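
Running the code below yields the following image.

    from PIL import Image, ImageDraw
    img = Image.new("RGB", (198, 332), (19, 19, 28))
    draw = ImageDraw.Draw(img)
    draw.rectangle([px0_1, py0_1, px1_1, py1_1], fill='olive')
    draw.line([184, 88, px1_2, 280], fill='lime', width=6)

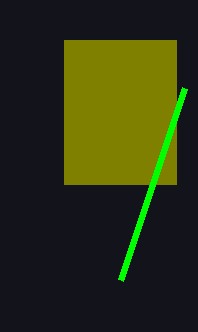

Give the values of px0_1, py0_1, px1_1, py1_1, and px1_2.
px0_1 = 64, py0_1 = 40, px1_1 = 176, py1_1 = 184, px1_2 = 120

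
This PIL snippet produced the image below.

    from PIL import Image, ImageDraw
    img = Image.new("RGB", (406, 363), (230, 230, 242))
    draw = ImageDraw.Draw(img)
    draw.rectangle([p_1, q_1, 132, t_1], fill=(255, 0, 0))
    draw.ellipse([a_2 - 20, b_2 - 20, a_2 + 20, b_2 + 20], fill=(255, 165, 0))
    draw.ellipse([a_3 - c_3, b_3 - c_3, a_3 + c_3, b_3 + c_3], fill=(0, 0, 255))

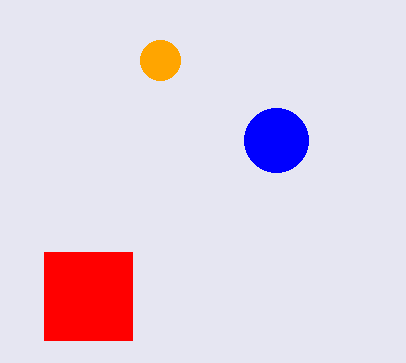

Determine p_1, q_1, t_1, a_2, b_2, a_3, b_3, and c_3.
p_1 = 44; q_1 = 252; t_1 = 340; a_2 = 160; b_2 = 60; a_3 = 276; b_3 = 140; c_3 = 32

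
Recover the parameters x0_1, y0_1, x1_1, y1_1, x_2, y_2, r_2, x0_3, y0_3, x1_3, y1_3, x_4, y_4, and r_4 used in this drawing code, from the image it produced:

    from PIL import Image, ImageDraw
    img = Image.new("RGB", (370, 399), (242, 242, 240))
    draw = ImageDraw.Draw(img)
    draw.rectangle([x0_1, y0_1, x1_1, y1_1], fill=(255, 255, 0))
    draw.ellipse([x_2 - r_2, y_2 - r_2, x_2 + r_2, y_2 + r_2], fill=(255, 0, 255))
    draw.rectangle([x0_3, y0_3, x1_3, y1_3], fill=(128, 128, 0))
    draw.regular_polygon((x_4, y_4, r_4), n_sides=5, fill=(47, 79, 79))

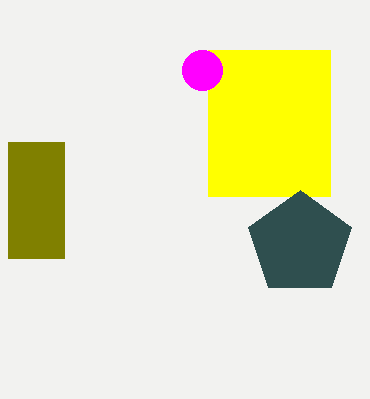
x0_1 = 208; y0_1 = 50; x1_1 = 330; y1_1 = 196; x_2 = 202; y_2 = 70; r_2 = 20; x0_3 = 8; y0_3 = 142; x1_3 = 64; y1_3 = 258; x_4 = 300; y_4 = 244; r_4 = 54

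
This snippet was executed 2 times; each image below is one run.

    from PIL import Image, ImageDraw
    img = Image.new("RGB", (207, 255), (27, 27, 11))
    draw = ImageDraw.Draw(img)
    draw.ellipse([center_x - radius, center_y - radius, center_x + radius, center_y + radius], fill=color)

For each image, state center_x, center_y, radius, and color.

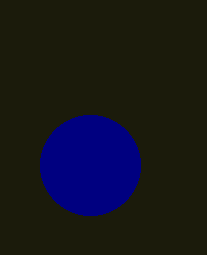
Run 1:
center_x = 90; center_y = 165; radius = 50; color = 'navy'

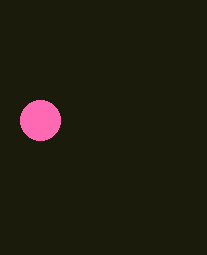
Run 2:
center_x = 40, center_y = 120, radius = 20, color = 'hotpink'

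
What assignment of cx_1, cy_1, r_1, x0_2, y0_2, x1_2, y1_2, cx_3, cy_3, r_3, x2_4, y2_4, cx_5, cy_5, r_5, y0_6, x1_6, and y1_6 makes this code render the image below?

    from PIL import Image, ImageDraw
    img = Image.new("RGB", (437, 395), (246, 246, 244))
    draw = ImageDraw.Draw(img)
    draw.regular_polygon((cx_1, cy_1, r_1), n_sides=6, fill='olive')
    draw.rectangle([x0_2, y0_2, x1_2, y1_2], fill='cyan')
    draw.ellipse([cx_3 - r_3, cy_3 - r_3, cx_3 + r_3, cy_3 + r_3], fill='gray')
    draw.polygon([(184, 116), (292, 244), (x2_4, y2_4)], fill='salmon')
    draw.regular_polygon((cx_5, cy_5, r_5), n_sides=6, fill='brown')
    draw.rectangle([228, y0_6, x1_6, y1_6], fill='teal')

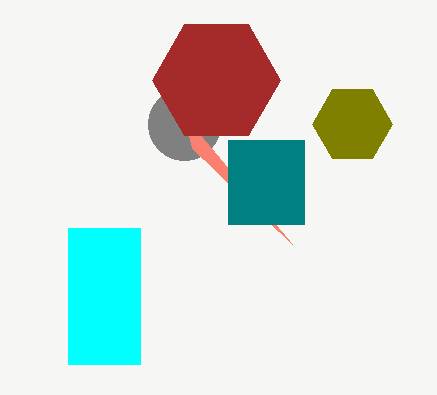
cx_1 = 352
cy_1 = 124
r_1 = 40
x0_2 = 68
y0_2 = 228
x1_2 = 140
y1_2 = 364
cx_3 = 184
cy_3 = 124
r_3 = 36
x2_4 = 192
y2_4 = 148
cx_5 = 216
cy_5 = 80
r_5 = 64
y0_6 = 140
x1_6 = 304
y1_6 = 224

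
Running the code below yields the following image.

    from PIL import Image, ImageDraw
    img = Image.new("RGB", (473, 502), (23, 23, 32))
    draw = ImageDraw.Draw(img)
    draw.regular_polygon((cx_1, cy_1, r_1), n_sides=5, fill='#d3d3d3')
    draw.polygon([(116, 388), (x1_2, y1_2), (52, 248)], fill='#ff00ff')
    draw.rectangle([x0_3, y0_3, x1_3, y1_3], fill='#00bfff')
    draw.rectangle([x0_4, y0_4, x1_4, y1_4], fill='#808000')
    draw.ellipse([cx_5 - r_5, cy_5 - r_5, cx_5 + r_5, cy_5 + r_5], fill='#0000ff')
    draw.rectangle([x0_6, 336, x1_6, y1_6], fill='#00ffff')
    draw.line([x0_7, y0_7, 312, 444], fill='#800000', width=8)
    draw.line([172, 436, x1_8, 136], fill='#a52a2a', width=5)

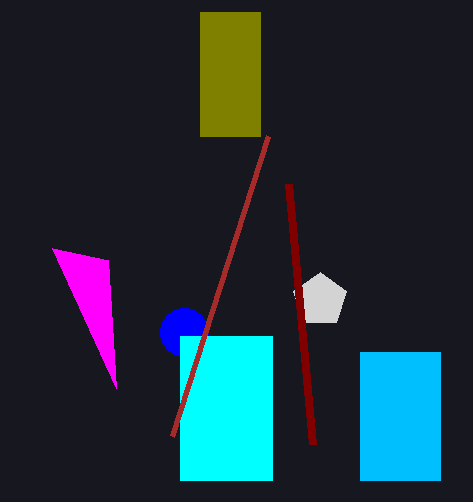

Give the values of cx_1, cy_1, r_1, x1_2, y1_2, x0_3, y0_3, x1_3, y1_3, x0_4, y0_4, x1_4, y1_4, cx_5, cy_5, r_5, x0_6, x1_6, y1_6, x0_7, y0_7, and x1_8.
cx_1 = 320
cy_1 = 300
r_1 = 28
x1_2 = 108
y1_2 = 260
x0_3 = 360
y0_3 = 352
x1_3 = 440
y1_3 = 480
x0_4 = 200
y0_4 = 12
x1_4 = 260
y1_4 = 136
cx_5 = 184
cy_5 = 332
r_5 = 24
x0_6 = 180
x1_6 = 272
y1_6 = 480
x0_7 = 288
y0_7 = 184
x1_8 = 268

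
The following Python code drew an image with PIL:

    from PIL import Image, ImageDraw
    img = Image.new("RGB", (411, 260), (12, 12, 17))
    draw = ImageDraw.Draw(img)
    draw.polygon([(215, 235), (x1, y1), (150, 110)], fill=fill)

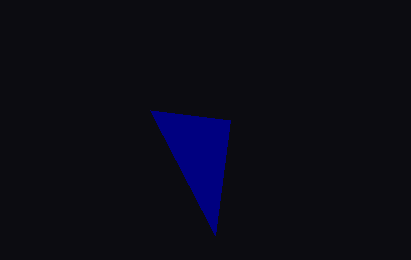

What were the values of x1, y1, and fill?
x1 = 230, y1 = 120, fill = 'navy'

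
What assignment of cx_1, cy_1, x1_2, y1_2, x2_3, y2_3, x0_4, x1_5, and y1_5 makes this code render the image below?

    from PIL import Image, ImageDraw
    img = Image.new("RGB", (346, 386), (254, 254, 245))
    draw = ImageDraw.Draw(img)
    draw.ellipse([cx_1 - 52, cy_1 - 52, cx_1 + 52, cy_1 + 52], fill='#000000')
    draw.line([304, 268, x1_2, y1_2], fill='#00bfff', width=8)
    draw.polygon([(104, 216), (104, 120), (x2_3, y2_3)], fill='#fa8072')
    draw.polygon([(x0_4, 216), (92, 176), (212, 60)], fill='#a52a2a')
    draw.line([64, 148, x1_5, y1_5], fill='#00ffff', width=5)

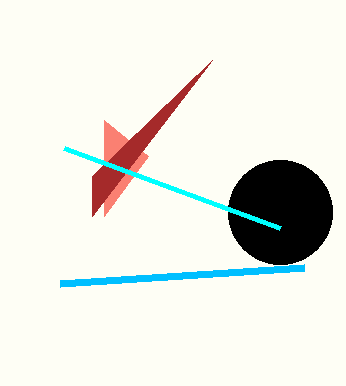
cx_1 = 280
cy_1 = 212
x1_2 = 60
y1_2 = 284
x2_3 = 148
y2_3 = 156
x0_4 = 92
x1_5 = 280
y1_5 = 228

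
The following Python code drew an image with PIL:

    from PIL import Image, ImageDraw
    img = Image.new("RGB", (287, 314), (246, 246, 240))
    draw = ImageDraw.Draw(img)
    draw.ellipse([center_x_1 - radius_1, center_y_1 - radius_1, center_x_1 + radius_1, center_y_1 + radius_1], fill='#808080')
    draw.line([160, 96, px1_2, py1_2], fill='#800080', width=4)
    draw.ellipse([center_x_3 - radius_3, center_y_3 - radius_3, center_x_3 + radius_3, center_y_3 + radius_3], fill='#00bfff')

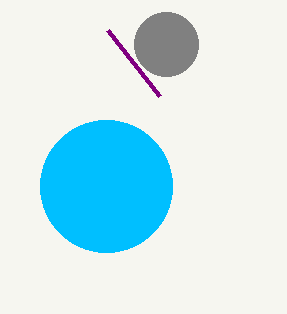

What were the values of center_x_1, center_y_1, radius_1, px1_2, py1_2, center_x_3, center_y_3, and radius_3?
center_x_1 = 166, center_y_1 = 44, radius_1 = 32, px1_2 = 108, py1_2 = 30, center_x_3 = 106, center_y_3 = 186, radius_3 = 66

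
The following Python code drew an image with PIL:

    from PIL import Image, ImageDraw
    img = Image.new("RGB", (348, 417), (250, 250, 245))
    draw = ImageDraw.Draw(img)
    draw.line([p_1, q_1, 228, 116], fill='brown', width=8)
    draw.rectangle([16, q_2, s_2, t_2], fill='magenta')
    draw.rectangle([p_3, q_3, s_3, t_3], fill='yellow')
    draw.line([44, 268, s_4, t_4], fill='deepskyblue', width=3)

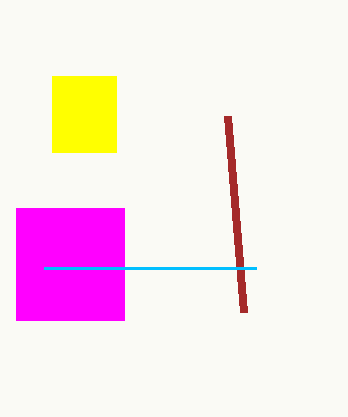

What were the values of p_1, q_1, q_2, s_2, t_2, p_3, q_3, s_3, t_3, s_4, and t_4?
p_1 = 244; q_1 = 312; q_2 = 208; s_2 = 124; t_2 = 320; p_3 = 52; q_3 = 76; s_3 = 116; t_3 = 152; s_4 = 256; t_4 = 268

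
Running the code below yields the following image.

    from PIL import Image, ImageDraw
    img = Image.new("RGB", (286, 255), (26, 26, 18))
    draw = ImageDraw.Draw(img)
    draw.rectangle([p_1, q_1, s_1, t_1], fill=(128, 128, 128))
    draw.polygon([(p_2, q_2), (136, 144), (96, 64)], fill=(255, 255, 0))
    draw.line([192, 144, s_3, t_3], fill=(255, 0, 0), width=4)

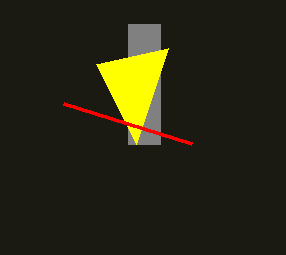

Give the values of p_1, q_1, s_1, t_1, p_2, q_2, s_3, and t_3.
p_1 = 128; q_1 = 24; s_1 = 160; t_1 = 144; p_2 = 168; q_2 = 48; s_3 = 64; t_3 = 104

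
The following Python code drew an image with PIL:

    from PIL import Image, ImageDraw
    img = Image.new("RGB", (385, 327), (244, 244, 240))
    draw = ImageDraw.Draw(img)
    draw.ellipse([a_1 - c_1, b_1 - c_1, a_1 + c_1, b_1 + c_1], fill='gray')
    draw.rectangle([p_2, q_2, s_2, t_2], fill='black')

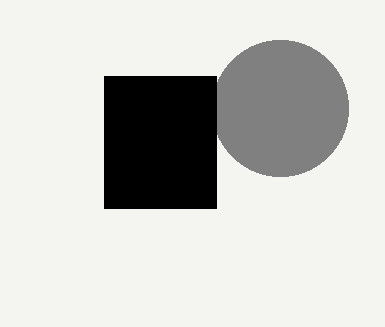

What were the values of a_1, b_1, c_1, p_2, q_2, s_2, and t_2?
a_1 = 280
b_1 = 108
c_1 = 68
p_2 = 104
q_2 = 76
s_2 = 216
t_2 = 208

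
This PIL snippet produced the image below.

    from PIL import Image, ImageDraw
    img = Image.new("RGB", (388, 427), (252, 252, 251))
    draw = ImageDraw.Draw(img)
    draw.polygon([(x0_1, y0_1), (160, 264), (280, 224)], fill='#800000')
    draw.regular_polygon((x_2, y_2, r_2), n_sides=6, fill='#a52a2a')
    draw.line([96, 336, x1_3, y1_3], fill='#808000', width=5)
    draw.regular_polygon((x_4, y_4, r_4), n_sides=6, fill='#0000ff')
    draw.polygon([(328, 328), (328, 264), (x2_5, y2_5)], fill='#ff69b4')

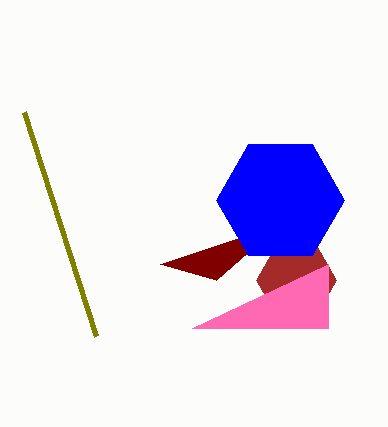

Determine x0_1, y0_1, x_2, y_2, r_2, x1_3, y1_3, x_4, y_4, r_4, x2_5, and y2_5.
x0_1 = 216; y0_1 = 280; x_2 = 296; y_2 = 280; r_2 = 40; x1_3 = 24; y1_3 = 112; x_4 = 280; y_4 = 200; r_4 = 64; x2_5 = 192; y2_5 = 328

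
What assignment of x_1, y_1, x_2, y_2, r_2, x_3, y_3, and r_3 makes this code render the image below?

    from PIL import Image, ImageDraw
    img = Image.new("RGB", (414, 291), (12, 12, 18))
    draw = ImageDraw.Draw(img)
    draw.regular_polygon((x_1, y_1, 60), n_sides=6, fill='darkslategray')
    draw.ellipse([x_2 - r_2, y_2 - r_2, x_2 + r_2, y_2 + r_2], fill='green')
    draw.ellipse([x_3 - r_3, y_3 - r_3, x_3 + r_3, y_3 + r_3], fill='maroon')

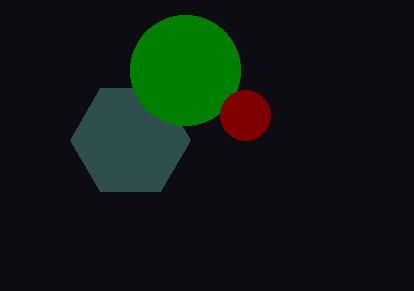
x_1 = 130; y_1 = 140; x_2 = 185; y_2 = 70; r_2 = 55; x_3 = 245; y_3 = 115; r_3 = 25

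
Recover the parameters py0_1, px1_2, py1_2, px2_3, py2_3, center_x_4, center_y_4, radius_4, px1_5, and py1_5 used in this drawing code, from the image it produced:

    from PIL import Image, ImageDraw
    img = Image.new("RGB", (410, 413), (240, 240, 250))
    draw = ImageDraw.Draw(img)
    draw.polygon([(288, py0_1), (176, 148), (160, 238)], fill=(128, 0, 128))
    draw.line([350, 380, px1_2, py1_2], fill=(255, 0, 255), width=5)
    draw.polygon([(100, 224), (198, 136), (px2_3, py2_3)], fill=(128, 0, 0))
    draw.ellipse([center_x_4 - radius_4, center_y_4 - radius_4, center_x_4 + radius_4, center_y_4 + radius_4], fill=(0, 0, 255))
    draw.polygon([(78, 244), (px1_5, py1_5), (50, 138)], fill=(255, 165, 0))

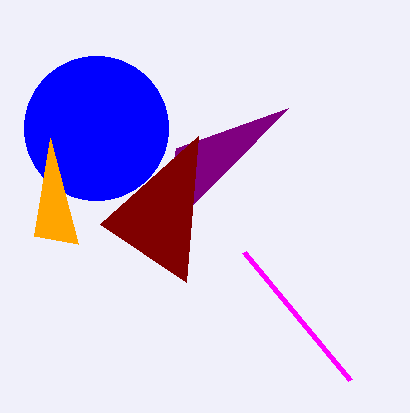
py0_1 = 108, px1_2 = 244, py1_2 = 252, px2_3 = 186, py2_3 = 282, center_x_4 = 96, center_y_4 = 128, radius_4 = 72, px1_5 = 34, py1_5 = 236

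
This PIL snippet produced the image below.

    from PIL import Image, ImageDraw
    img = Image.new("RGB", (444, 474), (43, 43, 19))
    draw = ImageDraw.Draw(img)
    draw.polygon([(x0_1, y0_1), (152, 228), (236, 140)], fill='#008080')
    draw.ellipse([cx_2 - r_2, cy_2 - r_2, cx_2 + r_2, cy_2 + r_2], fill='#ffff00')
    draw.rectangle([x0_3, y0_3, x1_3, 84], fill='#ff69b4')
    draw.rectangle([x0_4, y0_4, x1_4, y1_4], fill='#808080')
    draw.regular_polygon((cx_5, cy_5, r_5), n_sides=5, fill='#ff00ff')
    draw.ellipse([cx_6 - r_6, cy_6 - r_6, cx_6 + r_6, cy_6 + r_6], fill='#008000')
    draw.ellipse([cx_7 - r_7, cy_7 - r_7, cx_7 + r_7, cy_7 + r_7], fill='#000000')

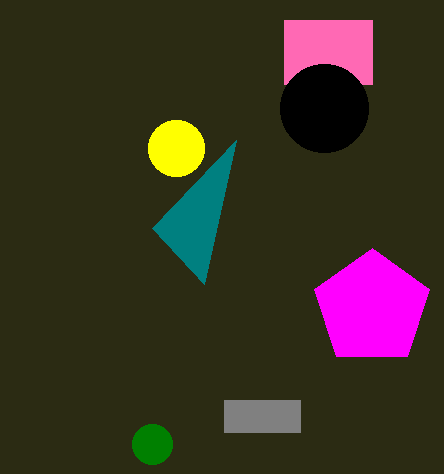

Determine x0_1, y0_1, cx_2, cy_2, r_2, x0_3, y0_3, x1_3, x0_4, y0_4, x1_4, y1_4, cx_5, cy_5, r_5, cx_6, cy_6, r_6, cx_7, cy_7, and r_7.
x0_1 = 204
y0_1 = 284
cx_2 = 176
cy_2 = 148
r_2 = 28
x0_3 = 284
y0_3 = 20
x1_3 = 372
x0_4 = 224
y0_4 = 400
x1_4 = 300
y1_4 = 432
cx_5 = 372
cy_5 = 308
r_5 = 60
cx_6 = 152
cy_6 = 444
r_6 = 20
cx_7 = 324
cy_7 = 108
r_7 = 44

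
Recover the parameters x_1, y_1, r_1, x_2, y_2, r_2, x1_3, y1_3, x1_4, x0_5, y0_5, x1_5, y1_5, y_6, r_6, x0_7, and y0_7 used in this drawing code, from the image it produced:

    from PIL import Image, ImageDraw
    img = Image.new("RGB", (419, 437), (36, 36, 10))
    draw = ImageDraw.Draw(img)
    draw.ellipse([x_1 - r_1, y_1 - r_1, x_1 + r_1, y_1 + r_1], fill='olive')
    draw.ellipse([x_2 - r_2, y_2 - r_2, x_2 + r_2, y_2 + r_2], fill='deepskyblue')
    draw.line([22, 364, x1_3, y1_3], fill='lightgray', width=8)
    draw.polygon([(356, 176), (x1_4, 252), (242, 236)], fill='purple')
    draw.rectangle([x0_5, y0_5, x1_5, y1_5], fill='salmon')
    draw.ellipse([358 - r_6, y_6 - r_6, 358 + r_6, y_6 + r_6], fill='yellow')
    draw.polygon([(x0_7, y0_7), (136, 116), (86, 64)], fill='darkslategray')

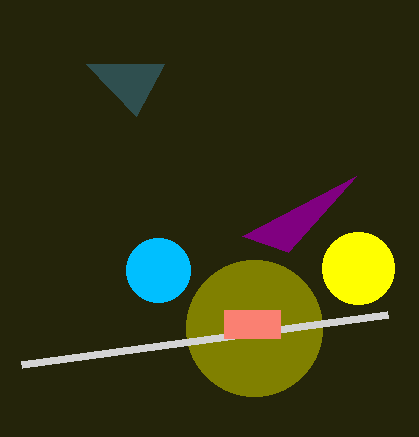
x_1 = 254, y_1 = 328, r_1 = 68, x_2 = 158, y_2 = 270, r_2 = 32, x1_3 = 388, y1_3 = 314, x1_4 = 288, x0_5 = 224, y0_5 = 310, x1_5 = 280, y1_5 = 338, y_6 = 268, r_6 = 36, x0_7 = 164, y0_7 = 64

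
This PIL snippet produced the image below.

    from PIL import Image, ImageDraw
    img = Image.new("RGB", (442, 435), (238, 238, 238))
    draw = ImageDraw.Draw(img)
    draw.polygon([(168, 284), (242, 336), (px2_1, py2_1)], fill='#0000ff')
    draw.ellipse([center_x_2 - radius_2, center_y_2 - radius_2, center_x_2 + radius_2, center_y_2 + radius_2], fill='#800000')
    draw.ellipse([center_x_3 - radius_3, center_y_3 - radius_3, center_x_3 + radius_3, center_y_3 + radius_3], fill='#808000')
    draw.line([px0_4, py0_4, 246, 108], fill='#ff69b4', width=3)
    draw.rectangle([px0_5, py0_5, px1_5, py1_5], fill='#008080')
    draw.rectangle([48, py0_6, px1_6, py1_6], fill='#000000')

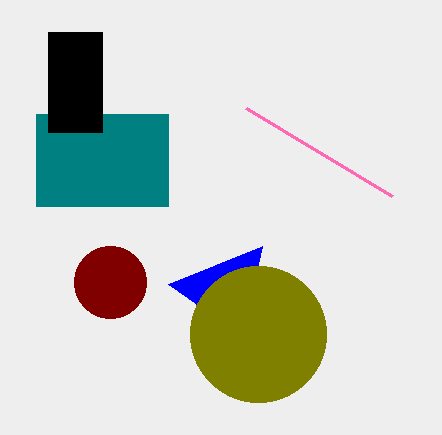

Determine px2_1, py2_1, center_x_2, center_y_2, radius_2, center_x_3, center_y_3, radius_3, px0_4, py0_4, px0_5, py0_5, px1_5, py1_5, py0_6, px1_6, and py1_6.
px2_1 = 262, py2_1 = 246, center_x_2 = 110, center_y_2 = 282, radius_2 = 36, center_x_3 = 258, center_y_3 = 334, radius_3 = 68, px0_4 = 392, py0_4 = 196, px0_5 = 36, py0_5 = 114, px1_5 = 168, py1_5 = 206, py0_6 = 32, px1_6 = 102, py1_6 = 132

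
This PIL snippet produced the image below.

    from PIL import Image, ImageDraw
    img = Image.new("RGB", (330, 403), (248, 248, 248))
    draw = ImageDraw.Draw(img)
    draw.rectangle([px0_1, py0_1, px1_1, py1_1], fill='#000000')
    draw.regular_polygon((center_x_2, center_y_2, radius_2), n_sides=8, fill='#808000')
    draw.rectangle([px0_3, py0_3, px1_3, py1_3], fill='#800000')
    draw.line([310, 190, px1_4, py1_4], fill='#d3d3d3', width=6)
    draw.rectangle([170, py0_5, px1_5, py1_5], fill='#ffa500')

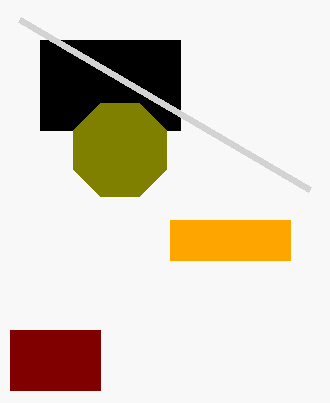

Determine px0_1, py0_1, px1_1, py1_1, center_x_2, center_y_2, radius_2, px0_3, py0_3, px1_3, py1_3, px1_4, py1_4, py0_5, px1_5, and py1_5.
px0_1 = 40, py0_1 = 40, px1_1 = 180, py1_1 = 130, center_x_2 = 120, center_y_2 = 150, radius_2 = 50, px0_3 = 10, py0_3 = 330, px1_3 = 100, py1_3 = 390, px1_4 = 20, py1_4 = 20, py0_5 = 220, px1_5 = 290, py1_5 = 260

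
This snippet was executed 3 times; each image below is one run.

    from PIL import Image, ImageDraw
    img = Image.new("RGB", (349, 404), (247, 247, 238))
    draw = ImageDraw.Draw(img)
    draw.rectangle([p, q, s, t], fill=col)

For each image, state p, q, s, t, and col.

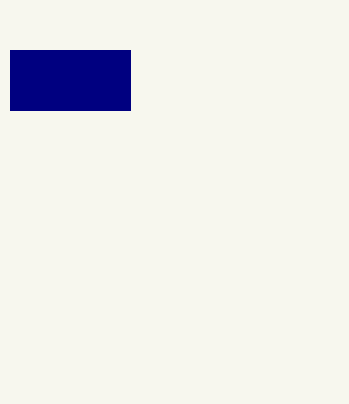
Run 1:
p = 10, q = 50, s = 130, t = 110, col = 'navy'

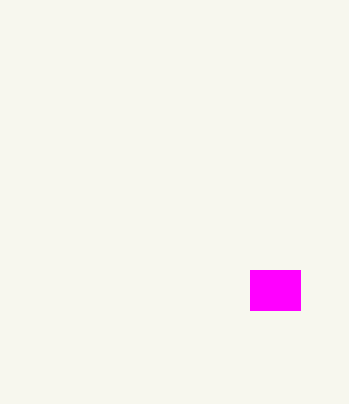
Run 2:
p = 250; q = 270; s = 300; t = 310; col = 'magenta'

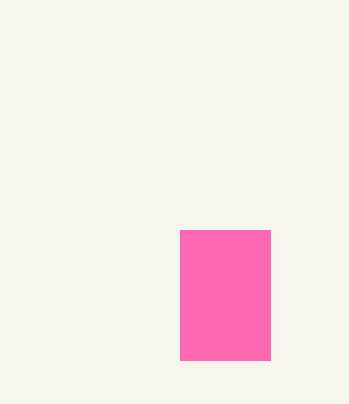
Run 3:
p = 180; q = 230; s = 270; t = 360; col = 'hotpink'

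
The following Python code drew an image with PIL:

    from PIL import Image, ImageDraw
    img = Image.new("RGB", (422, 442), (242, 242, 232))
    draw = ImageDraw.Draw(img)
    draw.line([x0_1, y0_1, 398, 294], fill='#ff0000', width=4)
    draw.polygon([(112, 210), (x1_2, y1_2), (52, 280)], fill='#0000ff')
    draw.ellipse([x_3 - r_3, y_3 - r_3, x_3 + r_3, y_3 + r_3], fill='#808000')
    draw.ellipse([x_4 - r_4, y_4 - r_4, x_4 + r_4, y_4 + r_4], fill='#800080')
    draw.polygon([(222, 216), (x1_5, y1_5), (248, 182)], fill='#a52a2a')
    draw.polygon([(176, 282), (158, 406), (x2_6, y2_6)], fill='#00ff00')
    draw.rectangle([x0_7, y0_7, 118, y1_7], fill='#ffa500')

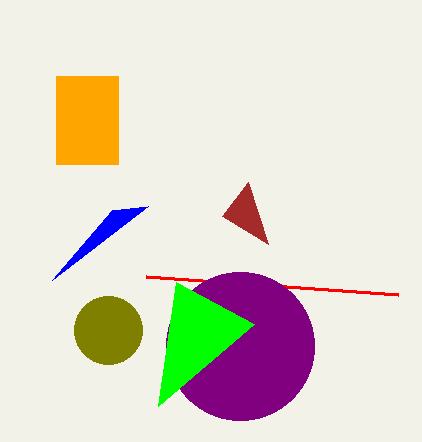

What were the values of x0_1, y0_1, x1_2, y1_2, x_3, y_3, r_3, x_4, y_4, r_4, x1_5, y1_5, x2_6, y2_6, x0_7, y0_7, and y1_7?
x0_1 = 146, y0_1 = 276, x1_2 = 148, y1_2 = 206, x_3 = 108, y_3 = 330, r_3 = 34, x_4 = 240, y_4 = 346, r_4 = 74, x1_5 = 268, y1_5 = 244, x2_6 = 254, y2_6 = 324, x0_7 = 56, y0_7 = 76, y1_7 = 164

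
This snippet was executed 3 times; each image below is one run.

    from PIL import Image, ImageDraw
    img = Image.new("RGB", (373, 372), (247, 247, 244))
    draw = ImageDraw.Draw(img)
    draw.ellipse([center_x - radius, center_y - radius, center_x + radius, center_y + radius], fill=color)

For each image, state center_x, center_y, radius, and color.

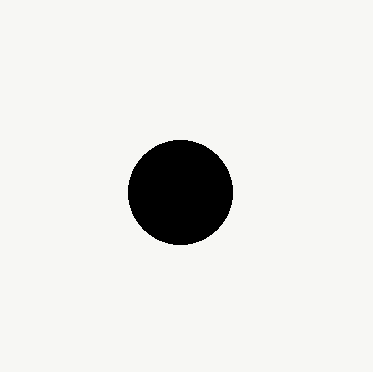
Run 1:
center_x = 180; center_y = 192; radius = 52; color = 'black'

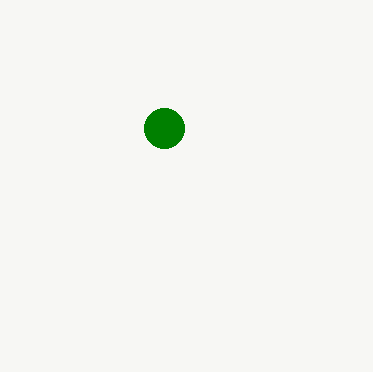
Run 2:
center_x = 164, center_y = 128, radius = 20, color = 'green'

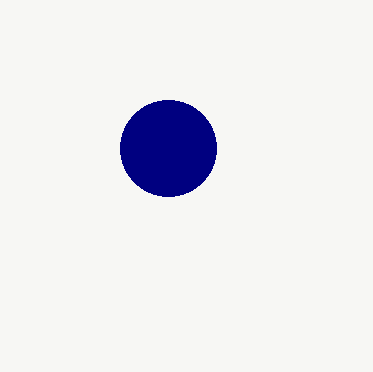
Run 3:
center_x = 168; center_y = 148; radius = 48; color = 'navy'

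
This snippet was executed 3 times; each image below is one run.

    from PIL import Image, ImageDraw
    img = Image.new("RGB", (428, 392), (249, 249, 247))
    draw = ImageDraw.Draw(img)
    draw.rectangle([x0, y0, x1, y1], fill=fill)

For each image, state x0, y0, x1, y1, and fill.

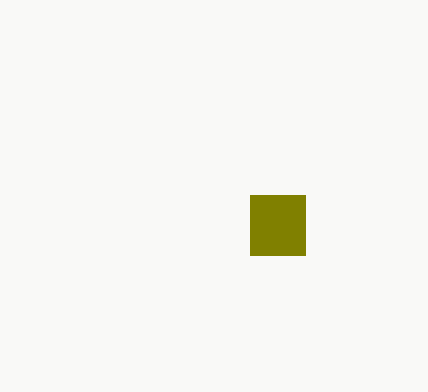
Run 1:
x0 = 250, y0 = 195, x1 = 305, y1 = 255, fill = 'olive'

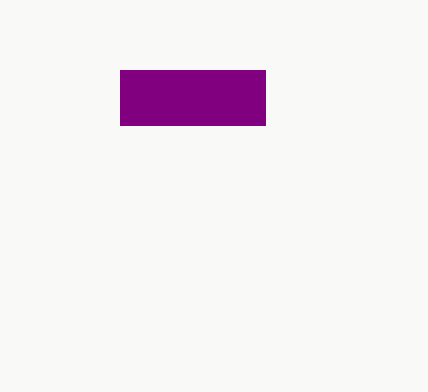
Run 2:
x0 = 120
y0 = 70
x1 = 265
y1 = 125
fill = 'purple'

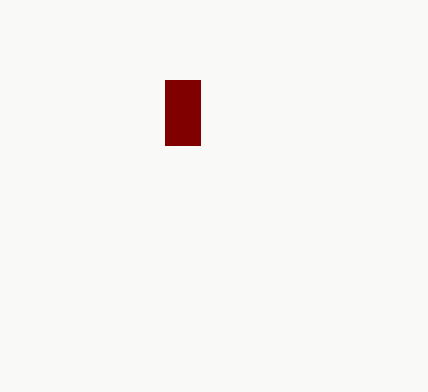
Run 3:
x0 = 165; y0 = 80; x1 = 200; y1 = 145; fill = 'maroon'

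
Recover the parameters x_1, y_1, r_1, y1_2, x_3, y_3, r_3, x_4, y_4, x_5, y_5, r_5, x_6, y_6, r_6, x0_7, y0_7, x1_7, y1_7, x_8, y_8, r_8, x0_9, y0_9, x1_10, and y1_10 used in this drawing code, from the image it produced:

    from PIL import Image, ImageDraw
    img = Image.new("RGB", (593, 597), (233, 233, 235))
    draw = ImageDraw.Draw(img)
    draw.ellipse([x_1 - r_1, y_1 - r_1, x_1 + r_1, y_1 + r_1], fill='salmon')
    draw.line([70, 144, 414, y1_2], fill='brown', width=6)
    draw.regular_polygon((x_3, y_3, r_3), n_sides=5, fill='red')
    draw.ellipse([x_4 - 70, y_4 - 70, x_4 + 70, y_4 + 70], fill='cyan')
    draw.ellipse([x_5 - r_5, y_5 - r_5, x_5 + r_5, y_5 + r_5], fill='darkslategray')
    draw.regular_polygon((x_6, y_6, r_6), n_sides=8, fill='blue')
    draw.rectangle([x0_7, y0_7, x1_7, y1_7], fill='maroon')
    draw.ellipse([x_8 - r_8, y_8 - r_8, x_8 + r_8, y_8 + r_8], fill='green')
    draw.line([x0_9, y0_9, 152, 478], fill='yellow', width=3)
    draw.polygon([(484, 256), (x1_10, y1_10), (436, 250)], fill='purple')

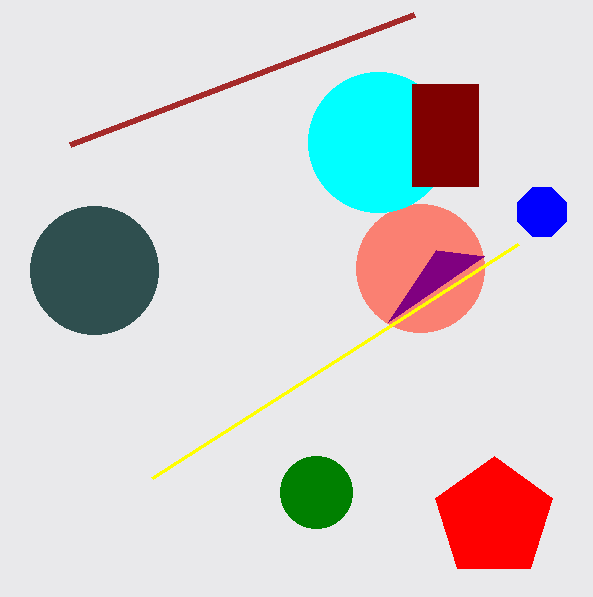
x_1 = 420, y_1 = 268, r_1 = 64, y1_2 = 14, x_3 = 494, y_3 = 518, r_3 = 62, x_4 = 378, y_4 = 142, x_5 = 94, y_5 = 270, r_5 = 64, x_6 = 542, y_6 = 212, r_6 = 26, x0_7 = 412, y0_7 = 84, x1_7 = 478, y1_7 = 186, x_8 = 316, y_8 = 492, r_8 = 36, x0_9 = 518, y0_9 = 244, x1_10 = 388, y1_10 = 322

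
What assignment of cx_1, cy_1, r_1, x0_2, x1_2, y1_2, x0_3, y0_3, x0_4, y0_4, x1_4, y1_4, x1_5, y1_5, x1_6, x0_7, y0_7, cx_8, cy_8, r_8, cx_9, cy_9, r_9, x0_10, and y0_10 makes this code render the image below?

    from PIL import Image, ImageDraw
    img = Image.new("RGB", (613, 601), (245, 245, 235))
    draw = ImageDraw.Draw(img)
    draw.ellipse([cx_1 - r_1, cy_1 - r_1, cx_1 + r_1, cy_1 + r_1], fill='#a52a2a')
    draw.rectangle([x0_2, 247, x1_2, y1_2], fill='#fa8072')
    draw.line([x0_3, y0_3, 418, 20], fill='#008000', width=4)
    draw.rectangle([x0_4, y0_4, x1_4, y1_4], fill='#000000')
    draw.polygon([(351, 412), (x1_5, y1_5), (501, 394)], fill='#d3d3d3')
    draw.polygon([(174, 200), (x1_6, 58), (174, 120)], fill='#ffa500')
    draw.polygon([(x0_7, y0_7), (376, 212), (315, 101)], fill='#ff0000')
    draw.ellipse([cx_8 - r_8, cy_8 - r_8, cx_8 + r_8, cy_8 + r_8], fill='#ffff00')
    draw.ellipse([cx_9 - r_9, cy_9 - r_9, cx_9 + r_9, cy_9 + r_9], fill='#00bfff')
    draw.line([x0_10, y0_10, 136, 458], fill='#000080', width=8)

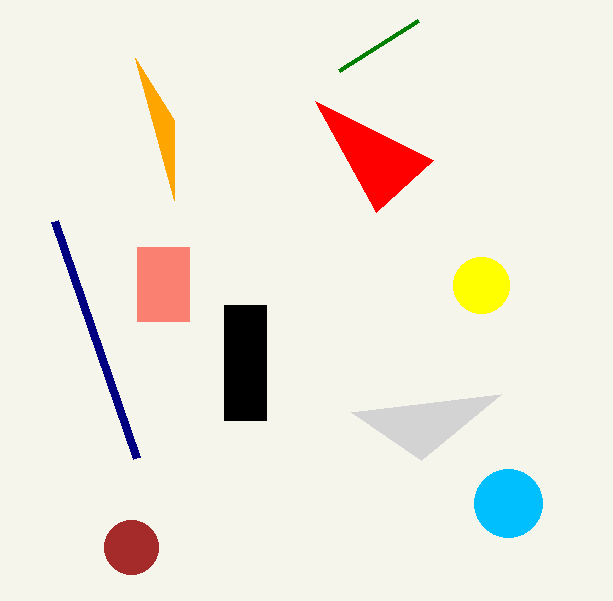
cx_1 = 131, cy_1 = 547, r_1 = 27, x0_2 = 137, x1_2 = 189, y1_2 = 321, x0_3 = 339, y0_3 = 70, x0_4 = 224, y0_4 = 305, x1_4 = 266, y1_4 = 420, x1_5 = 421, y1_5 = 460, x1_6 = 135, x0_7 = 433, y0_7 = 160, cx_8 = 481, cy_8 = 285, r_8 = 28, cx_9 = 508, cy_9 = 503, r_9 = 34, x0_10 = 54, y0_10 = 221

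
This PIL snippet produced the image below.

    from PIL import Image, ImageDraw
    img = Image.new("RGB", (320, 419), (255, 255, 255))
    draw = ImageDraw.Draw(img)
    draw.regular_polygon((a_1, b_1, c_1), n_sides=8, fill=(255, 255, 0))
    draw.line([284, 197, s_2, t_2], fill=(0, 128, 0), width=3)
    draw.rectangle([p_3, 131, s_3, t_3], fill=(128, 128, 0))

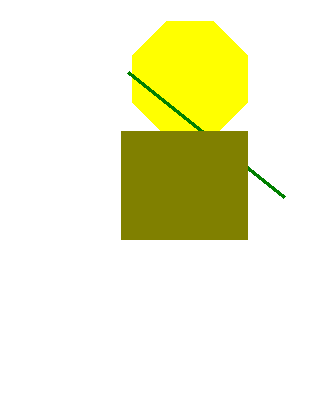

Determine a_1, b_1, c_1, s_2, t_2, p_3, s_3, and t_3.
a_1 = 190; b_1 = 79; c_1 = 62; s_2 = 128; t_2 = 72; p_3 = 121; s_3 = 247; t_3 = 239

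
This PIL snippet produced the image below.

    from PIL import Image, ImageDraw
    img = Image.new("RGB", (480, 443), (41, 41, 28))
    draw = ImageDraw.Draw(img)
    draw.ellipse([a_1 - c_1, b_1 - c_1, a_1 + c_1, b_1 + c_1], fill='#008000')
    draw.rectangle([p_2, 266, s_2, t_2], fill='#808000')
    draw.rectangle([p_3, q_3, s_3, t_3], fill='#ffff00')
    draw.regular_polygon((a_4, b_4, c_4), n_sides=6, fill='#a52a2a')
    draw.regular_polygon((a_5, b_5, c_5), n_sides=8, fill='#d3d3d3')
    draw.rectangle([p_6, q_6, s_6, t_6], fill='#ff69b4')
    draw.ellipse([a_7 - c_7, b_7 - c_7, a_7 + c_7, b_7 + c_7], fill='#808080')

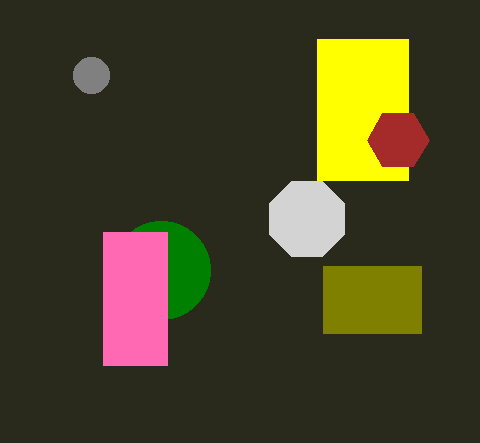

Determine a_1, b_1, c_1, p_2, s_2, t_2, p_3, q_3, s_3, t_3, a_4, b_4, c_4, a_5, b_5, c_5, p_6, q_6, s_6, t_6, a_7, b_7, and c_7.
a_1 = 161; b_1 = 270; c_1 = 49; p_2 = 323; s_2 = 421; t_2 = 333; p_3 = 317; q_3 = 39; s_3 = 408; t_3 = 180; a_4 = 398; b_4 = 140; c_4 = 31; a_5 = 307; b_5 = 219; c_5 = 41; p_6 = 103; q_6 = 232; s_6 = 167; t_6 = 365; a_7 = 91; b_7 = 75; c_7 = 18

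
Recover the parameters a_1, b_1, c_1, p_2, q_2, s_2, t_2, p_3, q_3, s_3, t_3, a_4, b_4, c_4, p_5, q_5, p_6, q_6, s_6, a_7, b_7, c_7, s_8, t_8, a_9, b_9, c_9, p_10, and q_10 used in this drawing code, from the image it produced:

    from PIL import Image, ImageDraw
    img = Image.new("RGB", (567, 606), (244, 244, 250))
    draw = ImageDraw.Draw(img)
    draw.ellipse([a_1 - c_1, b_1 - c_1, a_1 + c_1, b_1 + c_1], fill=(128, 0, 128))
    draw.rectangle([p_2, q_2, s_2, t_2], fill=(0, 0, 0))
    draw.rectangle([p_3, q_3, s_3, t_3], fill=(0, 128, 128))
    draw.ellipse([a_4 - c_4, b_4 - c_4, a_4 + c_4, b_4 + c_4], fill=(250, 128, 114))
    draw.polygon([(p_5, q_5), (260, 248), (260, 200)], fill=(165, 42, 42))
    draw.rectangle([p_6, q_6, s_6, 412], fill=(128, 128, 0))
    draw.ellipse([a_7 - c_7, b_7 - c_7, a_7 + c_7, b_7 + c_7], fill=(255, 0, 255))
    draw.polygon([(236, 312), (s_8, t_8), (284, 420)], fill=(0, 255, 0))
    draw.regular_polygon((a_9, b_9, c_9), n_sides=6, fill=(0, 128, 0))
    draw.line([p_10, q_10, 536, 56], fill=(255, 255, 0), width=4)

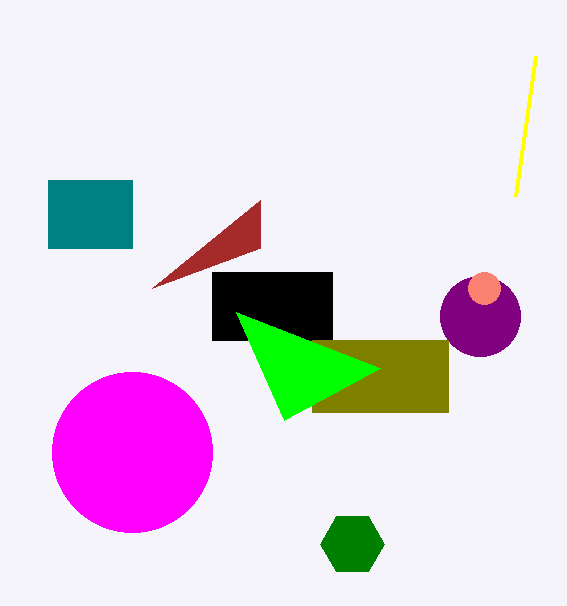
a_1 = 480; b_1 = 316; c_1 = 40; p_2 = 212; q_2 = 272; s_2 = 332; t_2 = 340; p_3 = 48; q_3 = 180; s_3 = 132; t_3 = 248; a_4 = 484; b_4 = 288; c_4 = 16; p_5 = 152; q_5 = 288; p_6 = 312; q_6 = 340; s_6 = 448; a_7 = 132; b_7 = 452; c_7 = 80; s_8 = 380; t_8 = 368; a_9 = 352; b_9 = 544; c_9 = 32; p_10 = 516; q_10 = 196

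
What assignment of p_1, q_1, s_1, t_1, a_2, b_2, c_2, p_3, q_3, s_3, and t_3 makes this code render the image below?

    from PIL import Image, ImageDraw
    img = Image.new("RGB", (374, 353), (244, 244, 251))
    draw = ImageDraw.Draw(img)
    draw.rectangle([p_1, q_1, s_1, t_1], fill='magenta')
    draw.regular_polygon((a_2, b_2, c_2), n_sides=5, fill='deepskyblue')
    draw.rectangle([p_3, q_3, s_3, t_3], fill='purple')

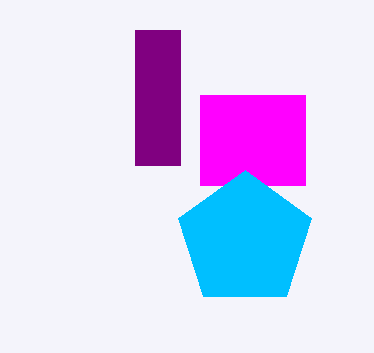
p_1 = 200; q_1 = 95; s_1 = 305; t_1 = 185; a_2 = 245; b_2 = 240; c_2 = 70; p_3 = 135; q_3 = 30; s_3 = 180; t_3 = 165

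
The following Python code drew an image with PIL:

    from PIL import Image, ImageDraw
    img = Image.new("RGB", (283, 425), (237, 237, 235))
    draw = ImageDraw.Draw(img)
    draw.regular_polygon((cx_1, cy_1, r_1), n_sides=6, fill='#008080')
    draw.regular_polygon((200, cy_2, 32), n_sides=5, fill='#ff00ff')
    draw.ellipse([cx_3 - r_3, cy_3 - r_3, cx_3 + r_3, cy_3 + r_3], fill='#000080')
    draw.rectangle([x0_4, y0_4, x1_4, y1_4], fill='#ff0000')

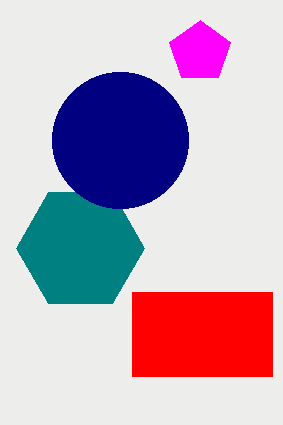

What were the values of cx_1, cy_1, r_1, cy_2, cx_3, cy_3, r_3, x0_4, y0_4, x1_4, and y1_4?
cx_1 = 80
cy_1 = 248
r_1 = 64
cy_2 = 52
cx_3 = 120
cy_3 = 140
r_3 = 68
x0_4 = 132
y0_4 = 292
x1_4 = 272
y1_4 = 376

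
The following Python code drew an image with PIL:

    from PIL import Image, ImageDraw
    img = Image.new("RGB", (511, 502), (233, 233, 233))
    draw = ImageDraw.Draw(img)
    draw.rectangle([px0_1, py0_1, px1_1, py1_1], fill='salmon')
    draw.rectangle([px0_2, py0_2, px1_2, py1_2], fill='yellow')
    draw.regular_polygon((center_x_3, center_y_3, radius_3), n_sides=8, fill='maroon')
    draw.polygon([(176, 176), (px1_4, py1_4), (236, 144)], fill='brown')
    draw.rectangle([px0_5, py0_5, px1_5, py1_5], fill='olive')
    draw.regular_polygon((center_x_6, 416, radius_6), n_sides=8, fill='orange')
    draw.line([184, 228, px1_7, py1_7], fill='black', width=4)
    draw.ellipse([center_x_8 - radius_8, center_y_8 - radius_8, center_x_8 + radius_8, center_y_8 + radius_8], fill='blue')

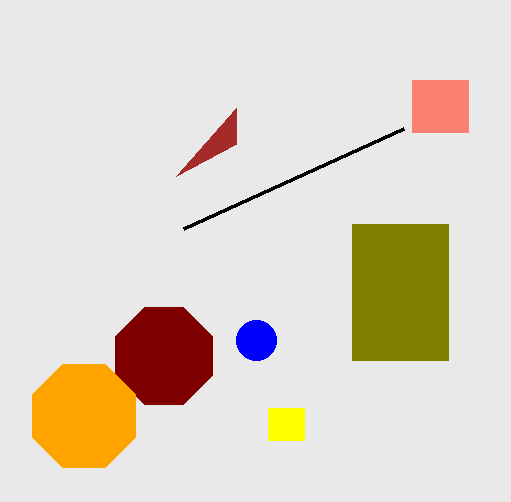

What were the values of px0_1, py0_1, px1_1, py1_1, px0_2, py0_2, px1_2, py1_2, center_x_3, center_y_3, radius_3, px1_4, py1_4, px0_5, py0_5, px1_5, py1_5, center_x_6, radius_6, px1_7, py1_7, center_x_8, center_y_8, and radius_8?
px0_1 = 412
py0_1 = 80
px1_1 = 468
py1_1 = 132
px0_2 = 268
py0_2 = 408
px1_2 = 304
py1_2 = 440
center_x_3 = 164
center_y_3 = 356
radius_3 = 52
px1_4 = 236
py1_4 = 108
px0_5 = 352
py0_5 = 224
px1_5 = 448
py1_5 = 360
center_x_6 = 84
radius_6 = 56
px1_7 = 404
py1_7 = 128
center_x_8 = 256
center_y_8 = 340
radius_8 = 20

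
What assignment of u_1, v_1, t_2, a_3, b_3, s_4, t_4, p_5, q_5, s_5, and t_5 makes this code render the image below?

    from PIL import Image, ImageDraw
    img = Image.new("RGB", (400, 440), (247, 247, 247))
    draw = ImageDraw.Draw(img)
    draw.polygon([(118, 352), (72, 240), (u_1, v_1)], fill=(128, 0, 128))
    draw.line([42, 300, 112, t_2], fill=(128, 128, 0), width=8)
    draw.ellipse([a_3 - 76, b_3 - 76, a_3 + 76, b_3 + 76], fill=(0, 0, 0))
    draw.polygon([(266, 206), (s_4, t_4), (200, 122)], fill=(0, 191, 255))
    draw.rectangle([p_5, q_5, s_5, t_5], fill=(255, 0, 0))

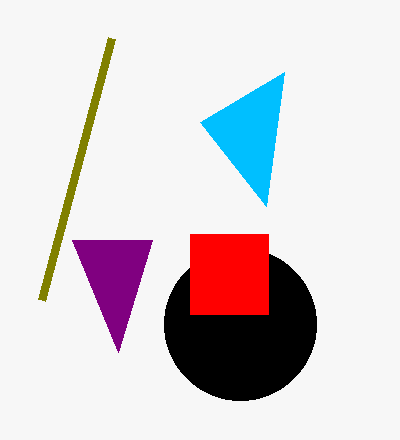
u_1 = 152; v_1 = 240; t_2 = 38; a_3 = 240; b_3 = 324; s_4 = 284; t_4 = 72; p_5 = 190; q_5 = 234; s_5 = 268; t_5 = 314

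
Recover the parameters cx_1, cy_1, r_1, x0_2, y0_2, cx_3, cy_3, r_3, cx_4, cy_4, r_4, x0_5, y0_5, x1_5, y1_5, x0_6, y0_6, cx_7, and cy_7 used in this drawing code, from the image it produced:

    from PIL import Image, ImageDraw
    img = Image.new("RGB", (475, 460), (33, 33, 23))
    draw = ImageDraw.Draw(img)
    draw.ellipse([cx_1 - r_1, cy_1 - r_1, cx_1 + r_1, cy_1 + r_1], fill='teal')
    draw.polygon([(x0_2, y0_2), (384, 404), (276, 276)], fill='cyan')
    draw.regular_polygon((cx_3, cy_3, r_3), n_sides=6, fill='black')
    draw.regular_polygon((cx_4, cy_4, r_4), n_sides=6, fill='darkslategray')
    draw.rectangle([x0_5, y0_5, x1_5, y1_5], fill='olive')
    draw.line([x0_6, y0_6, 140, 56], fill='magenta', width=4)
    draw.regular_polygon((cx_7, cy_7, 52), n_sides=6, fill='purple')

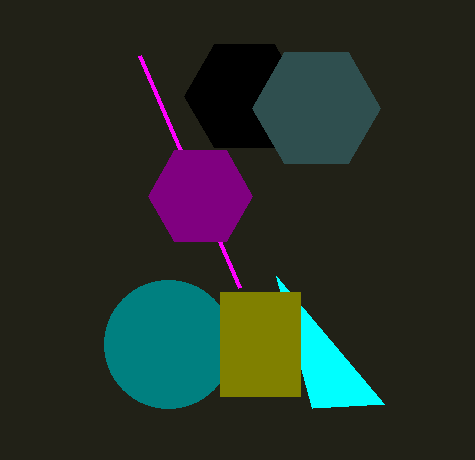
cx_1 = 168; cy_1 = 344; r_1 = 64; x0_2 = 312; y0_2 = 408; cx_3 = 244; cy_3 = 96; r_3 = 60; cx_4 = 316; cy_4 = 108; r_4 = 64; x0_5 = 220; y0_5 = 292; x1_5 = 300; y1_5 = 396; x0_6 = 240; y0_6 = 288; cx_7 = 200; cy_7 = 196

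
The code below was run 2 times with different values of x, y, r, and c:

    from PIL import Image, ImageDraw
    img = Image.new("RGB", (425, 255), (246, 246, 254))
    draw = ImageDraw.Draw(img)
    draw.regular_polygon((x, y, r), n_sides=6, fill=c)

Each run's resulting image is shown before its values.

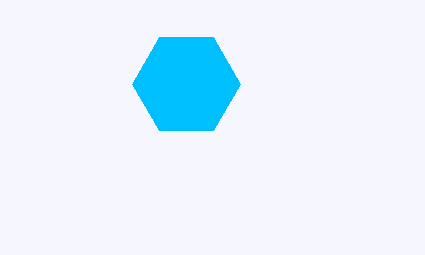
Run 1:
x = 186
y = 84
r = 54
c = 'deepskyblue'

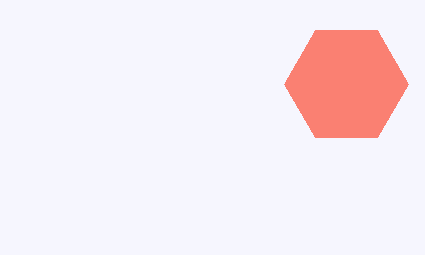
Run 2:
x = 346; y = 84; r = 62; c = 'salmon'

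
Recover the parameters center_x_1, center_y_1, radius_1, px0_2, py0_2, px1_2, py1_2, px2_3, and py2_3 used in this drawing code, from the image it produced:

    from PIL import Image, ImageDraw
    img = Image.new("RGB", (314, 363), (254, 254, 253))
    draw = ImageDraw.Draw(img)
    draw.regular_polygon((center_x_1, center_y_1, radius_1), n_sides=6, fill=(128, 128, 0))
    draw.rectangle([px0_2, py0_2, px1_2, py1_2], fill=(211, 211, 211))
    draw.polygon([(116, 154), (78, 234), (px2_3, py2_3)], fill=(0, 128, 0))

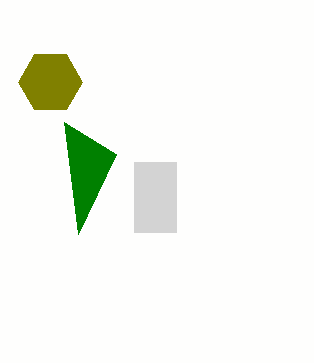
center_x_1 = 50
center_y_1 = 82
radius_1 = 32
px0_2 = 134
py0_2 = 162
px1_2 = 176
py1_2 = 232
px2_3 = 64
py2_3 = 122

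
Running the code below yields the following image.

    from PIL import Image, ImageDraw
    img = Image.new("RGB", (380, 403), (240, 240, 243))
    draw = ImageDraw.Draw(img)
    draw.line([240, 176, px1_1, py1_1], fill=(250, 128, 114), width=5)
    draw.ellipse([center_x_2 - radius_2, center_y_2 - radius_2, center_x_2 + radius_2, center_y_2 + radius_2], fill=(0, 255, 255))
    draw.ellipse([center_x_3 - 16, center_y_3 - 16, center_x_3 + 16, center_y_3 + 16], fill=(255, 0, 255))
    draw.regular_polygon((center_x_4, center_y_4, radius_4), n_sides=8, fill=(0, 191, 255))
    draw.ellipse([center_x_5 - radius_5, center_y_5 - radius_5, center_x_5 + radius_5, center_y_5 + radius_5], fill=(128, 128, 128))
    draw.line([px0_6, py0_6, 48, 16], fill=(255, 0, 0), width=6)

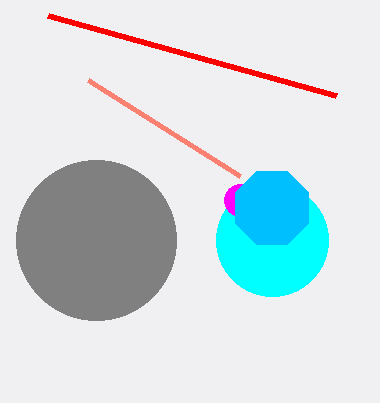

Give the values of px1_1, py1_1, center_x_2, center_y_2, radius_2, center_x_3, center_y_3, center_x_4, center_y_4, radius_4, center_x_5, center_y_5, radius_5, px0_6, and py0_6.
px1_1 = 88; py1_1 = 80; center_x_2 = 272; center_y_2 = 240; radius_2 = 56; center_x_3 = 240; center_y_3 = 200; center_x_4 = 272; center_y_4 = 208; radius_4 = 40; center_x_5 = 96; center_y_5 = 240; radius_5 = 80; px0_6 = 336; py0_6 = 96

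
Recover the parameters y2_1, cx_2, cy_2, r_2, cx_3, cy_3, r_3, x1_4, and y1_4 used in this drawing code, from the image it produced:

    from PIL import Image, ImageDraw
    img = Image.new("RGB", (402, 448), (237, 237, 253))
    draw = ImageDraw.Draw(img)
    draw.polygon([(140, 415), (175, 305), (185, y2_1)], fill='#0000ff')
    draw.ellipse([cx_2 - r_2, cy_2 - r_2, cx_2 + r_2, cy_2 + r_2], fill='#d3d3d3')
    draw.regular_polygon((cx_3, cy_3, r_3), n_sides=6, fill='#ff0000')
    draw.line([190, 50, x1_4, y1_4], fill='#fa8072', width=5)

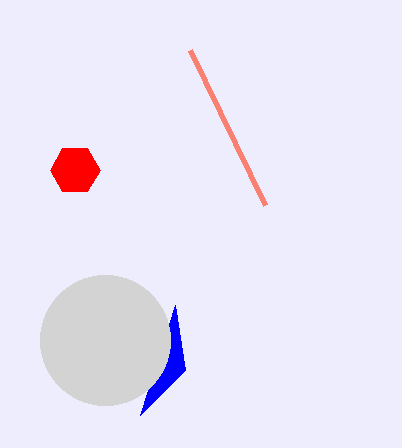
y2_1 = 370
cx_2 = 105
cy_2 = 340
r_2 = 65
cx_3 = 75
cy_3 = 170
r_3 = 25
x1_4 = 265
y1_4 = 205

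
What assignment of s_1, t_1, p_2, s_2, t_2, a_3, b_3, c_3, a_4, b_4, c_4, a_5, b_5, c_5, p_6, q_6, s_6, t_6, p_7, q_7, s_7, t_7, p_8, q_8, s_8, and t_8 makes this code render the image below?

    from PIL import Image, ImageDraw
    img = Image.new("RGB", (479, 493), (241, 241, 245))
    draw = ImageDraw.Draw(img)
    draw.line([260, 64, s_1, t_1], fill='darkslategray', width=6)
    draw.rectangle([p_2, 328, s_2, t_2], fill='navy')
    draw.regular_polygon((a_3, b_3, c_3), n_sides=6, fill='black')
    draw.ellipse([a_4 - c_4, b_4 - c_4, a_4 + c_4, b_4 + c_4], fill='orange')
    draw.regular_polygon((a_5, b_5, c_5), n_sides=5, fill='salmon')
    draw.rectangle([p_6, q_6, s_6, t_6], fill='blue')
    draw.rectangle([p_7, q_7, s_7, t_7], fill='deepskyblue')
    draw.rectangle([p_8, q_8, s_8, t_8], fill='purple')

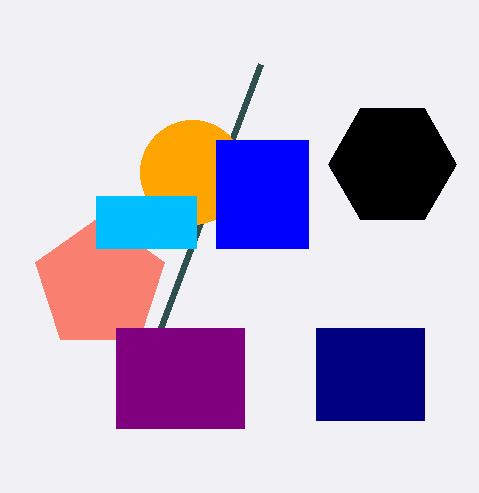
s_1 = 160; t_1 = 328; p_2 = 316; s_2 = 424; t_2 = 420; a_3 = 392; b_3 = 164; c_3 = 64; a_4 = 192; b_4 = 172; c_4 = 52; a_5 = 100; b_5 = 284; c_5 = 68; p_6 = 216; q_6 = 140; s_6 = 308; t_6 = 248; p_7 = 96; q_7 = 196; s_7 = 196; t_7 = 248; p_8 = 116; q_8 = 328; s_8 = 244; t_8 = 428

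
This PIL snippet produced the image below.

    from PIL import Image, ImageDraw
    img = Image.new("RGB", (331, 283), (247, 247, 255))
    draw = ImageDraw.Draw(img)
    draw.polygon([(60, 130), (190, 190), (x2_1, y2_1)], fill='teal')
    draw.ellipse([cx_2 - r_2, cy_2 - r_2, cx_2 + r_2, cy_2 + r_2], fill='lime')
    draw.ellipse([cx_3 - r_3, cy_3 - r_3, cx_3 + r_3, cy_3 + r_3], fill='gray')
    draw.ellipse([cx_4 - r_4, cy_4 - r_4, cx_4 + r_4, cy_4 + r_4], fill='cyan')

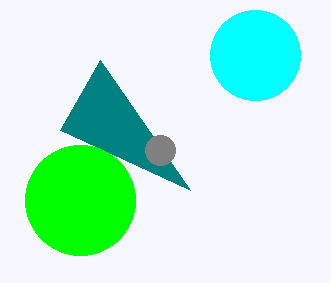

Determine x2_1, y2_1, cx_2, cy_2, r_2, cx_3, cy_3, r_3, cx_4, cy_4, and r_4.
x2_1 = 100; y2_1 = 60; cx_2 = 80; cy_2 = 200; r_2 = 55; cx_3 = 160; cy_3 = 150; r_3 = 15; cx_4 = 255; cy_4 = 55; r_4 = 45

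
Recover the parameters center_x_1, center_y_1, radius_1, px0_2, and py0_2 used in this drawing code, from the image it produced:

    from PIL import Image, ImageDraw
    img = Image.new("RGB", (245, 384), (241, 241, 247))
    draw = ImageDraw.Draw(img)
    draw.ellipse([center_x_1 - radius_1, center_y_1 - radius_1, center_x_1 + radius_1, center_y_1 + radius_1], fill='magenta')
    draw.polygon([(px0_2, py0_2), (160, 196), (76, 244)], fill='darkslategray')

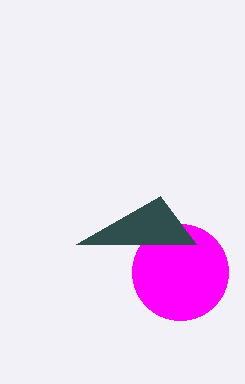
center_x_1 = 180; center_y_1 = 272; radius_1 = 48; px0_2 = 196; py0_2 = 244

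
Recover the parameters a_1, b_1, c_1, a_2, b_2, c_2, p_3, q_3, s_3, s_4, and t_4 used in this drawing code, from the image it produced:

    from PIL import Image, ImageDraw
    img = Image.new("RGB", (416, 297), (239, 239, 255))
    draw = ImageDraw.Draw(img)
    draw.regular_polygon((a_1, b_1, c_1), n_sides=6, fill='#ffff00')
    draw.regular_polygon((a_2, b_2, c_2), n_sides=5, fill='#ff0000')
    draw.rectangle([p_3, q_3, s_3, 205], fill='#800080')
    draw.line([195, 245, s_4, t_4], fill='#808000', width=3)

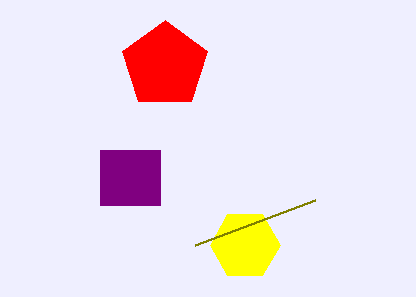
a_1 = 245
b_1 = 245
c_1 = 35
a_2 = 165
b_2 = 65
c_2 = 45
p_3 = 100
q_3 = 150
s_3 = 160
s_4 = 315
t_4 = 200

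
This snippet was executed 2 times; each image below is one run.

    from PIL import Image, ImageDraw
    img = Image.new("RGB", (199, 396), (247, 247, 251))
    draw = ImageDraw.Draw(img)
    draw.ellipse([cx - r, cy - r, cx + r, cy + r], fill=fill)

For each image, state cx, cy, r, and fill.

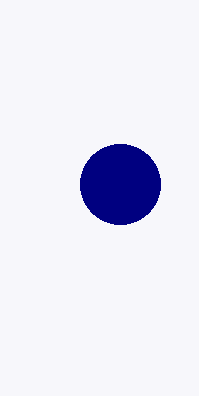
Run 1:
cx = 120
cy = 184
r = 40
fill = 'navy'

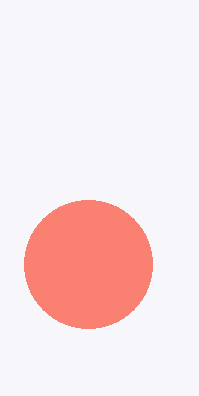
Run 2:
cx = 88, cy = 264, r = 64, fill = 'salmon'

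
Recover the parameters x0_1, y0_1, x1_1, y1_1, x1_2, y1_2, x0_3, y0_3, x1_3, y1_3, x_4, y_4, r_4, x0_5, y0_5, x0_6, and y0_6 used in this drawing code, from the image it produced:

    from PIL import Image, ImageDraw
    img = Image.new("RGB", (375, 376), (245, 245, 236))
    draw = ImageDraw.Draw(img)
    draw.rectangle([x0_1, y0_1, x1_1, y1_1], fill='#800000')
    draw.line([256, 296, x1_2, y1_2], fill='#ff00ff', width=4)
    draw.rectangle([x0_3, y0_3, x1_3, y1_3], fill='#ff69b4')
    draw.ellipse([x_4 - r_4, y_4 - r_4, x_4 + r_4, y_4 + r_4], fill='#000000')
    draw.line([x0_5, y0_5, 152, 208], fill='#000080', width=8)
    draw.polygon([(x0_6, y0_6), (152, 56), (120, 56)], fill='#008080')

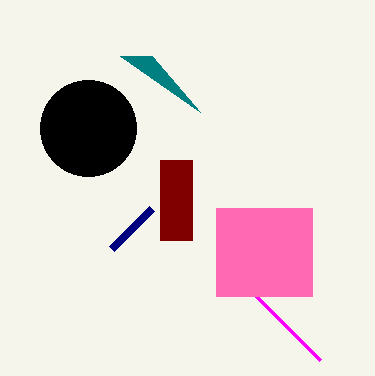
x0_1 = 160; y0_1 = 160; x1_1 = 192; y1_1 = 240; x1_2 = 320; y1_2 = 360; x0_3 = 216; y0_3 = 208; x1_3 = 312; y1_3 = 296; x_4 = 88; y_4 = 128; r_4 = 48; x0_5 = 112; y0_5 = 248; x0_6 = 200; y0_6 = 112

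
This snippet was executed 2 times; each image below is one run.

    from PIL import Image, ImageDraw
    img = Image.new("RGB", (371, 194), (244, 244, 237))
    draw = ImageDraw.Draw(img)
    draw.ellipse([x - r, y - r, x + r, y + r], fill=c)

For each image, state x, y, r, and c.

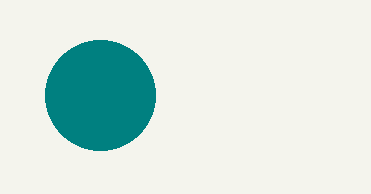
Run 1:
x = 100
y = 95
r = 55
c = 'teal'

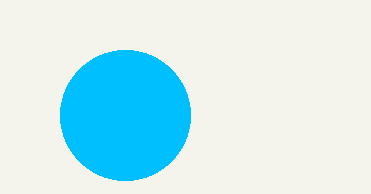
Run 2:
x = 125
y = 115
r = 65
c = 'deepskyblue'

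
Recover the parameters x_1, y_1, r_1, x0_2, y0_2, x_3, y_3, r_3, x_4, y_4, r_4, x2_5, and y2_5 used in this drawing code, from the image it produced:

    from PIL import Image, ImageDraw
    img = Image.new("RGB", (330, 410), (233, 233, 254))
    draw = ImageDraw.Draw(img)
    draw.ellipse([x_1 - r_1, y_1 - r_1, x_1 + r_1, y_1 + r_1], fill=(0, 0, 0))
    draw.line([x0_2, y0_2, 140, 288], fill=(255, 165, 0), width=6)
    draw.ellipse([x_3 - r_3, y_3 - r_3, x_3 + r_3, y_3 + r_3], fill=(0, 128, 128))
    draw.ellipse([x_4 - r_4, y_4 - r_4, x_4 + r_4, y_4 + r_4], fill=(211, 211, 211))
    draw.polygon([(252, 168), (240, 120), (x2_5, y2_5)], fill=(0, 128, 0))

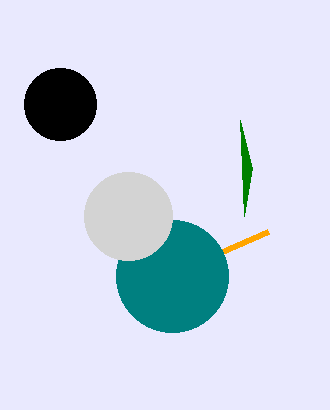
x_1 = 60
y_1 = 104
r_1 = 36
x0_2 = 268
y0_2 = 232
x_3 = 172
y_3 = 276
r_3 = 56
x_4 = 128
y_4 = 216
r_4 = 44
x2_5 = 244
y2_5 = 216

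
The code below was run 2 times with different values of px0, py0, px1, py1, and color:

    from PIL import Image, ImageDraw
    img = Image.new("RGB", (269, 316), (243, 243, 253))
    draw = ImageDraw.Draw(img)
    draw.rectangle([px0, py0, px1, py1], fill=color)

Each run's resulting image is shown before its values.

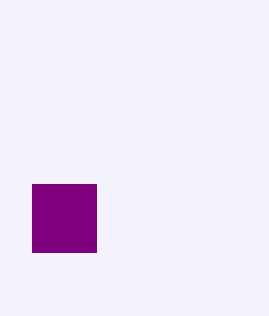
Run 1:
px0 = 32
py0 = 184
px1 = 96
py1 = 252
color = 'purple'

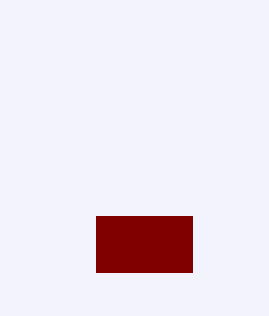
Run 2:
px0 = 96; py0 = 216; px1 = 192; py1 = 272; color = 'maroon'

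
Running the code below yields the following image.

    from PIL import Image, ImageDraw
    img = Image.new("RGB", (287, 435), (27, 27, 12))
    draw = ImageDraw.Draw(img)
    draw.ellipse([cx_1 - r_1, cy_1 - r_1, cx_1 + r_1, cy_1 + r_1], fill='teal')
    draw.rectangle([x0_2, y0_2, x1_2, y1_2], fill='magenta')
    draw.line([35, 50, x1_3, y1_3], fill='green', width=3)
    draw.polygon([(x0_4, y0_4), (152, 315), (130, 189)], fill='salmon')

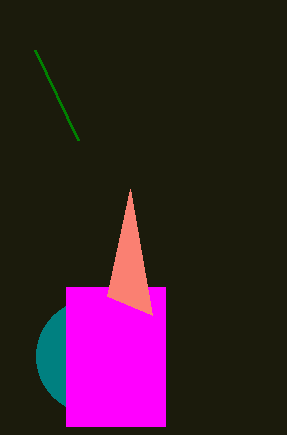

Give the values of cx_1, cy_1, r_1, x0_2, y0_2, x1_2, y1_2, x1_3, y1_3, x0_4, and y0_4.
cx_1 = 93, cy_1 = 356, r_1 = 57, x0_2 = 66, y0_2 = 287, x1_2 = 165, y1_2 = 426, x1_3 = 78, y1_3 = 140, x0_4 = 107, y0_4 = 296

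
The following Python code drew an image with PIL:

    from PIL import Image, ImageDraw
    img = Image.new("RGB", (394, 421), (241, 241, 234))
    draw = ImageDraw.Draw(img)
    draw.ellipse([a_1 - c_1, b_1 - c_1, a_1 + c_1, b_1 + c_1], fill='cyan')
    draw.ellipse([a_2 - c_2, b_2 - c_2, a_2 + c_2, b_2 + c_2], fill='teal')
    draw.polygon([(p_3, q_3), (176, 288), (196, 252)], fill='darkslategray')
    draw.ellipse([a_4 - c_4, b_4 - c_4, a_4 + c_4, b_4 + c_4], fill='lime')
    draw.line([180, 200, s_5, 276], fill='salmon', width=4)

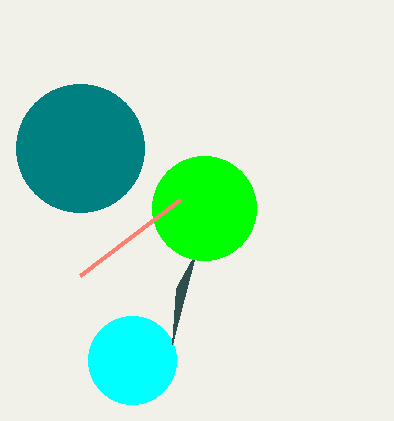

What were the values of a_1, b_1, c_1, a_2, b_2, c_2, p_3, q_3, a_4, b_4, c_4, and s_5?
a_1 = 132; b_1 = 360; c_1 = 44; a_2 = 80; b_2 = 148; c_2 = 64; p_3 = 172; q_3 = 344; a_4 = 204; b_4 = 208; c_4 = 52; s_5 = 80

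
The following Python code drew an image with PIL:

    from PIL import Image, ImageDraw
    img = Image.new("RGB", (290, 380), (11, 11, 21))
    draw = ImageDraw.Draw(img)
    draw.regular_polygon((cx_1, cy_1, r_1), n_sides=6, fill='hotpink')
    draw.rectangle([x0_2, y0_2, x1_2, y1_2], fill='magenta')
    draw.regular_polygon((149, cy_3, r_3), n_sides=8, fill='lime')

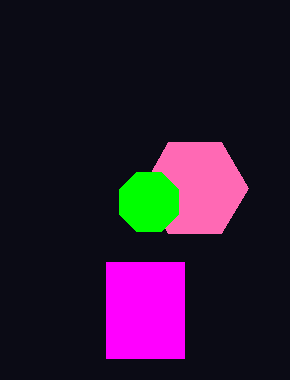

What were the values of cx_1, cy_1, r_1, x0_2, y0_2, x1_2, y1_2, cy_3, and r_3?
cx_1 = 195; cy_1 = 188; r_1 = 53; x0_2 = 106; y0_2 = 262; x1_2 = 184; y1_2 = 358; cy_3 = 202; r_3 = 32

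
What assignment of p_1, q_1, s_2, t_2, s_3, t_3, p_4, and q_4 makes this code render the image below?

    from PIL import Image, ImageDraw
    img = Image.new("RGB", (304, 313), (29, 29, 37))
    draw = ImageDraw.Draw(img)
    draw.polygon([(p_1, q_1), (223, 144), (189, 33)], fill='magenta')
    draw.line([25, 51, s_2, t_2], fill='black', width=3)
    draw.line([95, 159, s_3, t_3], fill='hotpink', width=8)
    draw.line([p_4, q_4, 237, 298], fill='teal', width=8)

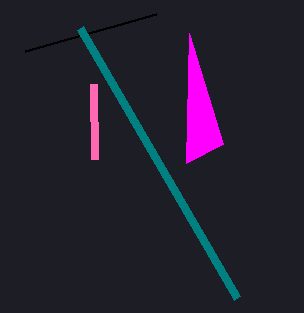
p_1 = 186, q_1 = 163, s_2 = 156, t_2 = 14, s_3 = 94, t_3 = 84, p_4 = 80, q_4 = 28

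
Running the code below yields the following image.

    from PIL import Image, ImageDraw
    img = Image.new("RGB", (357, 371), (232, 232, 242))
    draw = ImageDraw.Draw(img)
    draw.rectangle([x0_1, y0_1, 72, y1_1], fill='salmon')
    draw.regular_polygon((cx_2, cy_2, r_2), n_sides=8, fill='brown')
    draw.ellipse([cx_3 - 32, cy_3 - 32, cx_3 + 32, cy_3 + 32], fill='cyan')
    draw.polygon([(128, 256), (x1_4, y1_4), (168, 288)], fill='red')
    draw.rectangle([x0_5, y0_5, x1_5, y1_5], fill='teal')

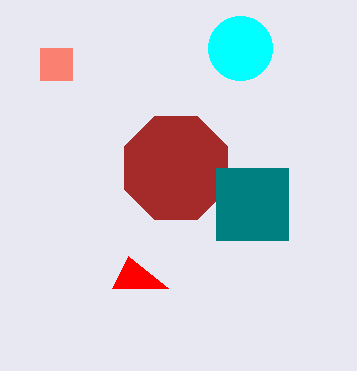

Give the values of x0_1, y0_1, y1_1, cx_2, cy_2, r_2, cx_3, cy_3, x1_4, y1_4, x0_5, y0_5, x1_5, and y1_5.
x0_1 = 40; y0_1 = 48; y1_1 = 80; cx_2 = 176; cy_2 = 168; r_2 = 56; cx_3 = 240; cy_3 = 48; x1_4 = 112; y1_4 = 288; x0_5 = 216; y0_5 = 168; x1_5 = 288; y1_5 = 240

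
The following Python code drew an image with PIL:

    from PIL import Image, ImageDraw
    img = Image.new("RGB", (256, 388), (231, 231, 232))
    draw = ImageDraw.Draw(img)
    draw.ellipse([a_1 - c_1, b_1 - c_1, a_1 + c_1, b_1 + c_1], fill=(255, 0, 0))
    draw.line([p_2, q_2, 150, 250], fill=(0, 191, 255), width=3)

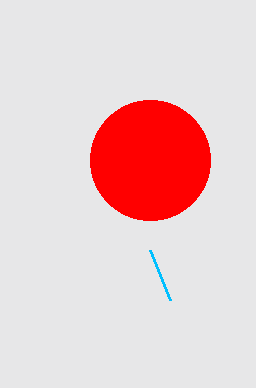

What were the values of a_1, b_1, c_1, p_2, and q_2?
a_1 = 150
b_1 = 160
c_1 = 60
p_2 = 170
q_2 = 300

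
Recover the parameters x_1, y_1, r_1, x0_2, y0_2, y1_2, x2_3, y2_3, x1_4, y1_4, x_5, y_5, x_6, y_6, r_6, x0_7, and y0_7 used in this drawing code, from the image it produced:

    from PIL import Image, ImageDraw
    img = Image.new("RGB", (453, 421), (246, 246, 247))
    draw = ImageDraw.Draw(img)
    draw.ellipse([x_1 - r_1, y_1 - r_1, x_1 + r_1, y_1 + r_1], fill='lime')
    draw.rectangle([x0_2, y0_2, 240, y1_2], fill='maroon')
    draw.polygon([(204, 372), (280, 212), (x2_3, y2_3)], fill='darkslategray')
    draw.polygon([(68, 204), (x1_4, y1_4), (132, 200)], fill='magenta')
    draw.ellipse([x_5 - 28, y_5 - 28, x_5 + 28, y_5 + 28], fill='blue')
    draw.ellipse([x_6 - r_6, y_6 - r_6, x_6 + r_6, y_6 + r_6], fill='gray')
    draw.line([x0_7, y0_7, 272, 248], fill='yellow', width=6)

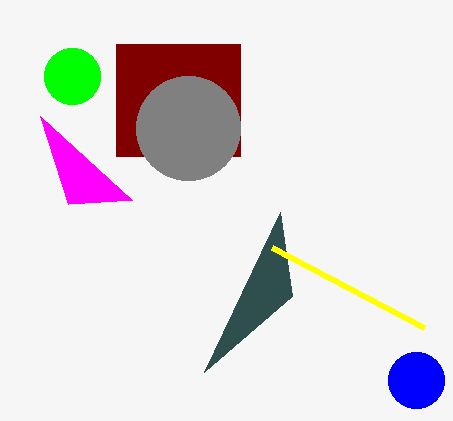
x_1 = 72
y_1 = 76
r_1 = 28
x0_2 = 116
y0_2 = 44
y1_2 = 156
x2_3 = 292
y2_3 = 296
x1_4 = 40
y1_4 = 116
x_5 = 416
y_5 = 380
x_6 = 188
y_6 = 128
r_6 = 52
x0_7 = 424
y0_7 = 328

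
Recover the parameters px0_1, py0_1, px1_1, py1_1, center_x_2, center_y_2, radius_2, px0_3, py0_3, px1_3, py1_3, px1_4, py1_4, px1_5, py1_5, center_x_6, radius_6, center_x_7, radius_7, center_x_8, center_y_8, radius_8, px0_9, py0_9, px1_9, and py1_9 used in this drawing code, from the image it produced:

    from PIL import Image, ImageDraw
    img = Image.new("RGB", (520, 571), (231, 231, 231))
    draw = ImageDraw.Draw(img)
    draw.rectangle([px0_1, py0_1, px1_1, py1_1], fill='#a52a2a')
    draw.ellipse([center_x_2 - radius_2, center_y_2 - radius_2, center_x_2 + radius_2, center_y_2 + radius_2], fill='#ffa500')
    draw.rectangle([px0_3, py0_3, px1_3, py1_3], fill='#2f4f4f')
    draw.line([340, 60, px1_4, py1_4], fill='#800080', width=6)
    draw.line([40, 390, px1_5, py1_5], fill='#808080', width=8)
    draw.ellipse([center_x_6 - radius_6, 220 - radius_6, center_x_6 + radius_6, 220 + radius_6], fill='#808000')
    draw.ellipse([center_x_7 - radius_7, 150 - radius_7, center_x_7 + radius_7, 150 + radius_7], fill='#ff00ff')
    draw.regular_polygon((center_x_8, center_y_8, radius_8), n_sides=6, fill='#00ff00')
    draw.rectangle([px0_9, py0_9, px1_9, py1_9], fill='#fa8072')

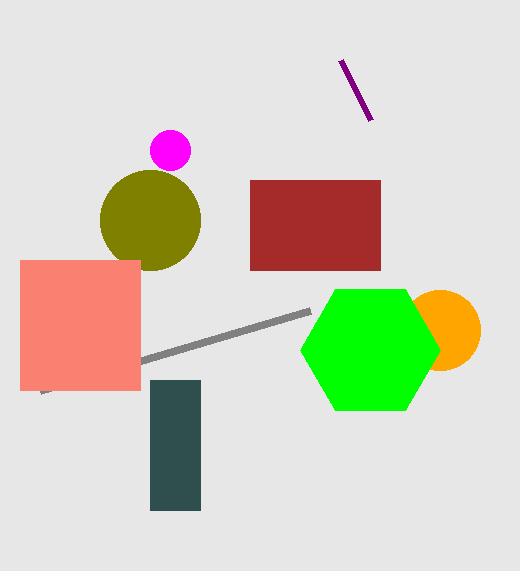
px0_1 = 250, py0_1 = 180, px1_1 = 380, py1_1 = 270, center_x_2 = 440, center_y_2 = 330, radius_2 = 40, px0_3 = 150, py0_3 = 380, px1_3 = 200, py1_3 = 510, px1_4 = 370, py1_4 = 120, px1_5 = 310, py1_5 = 310, center_x_6 = 150, radius_6 = 50, center_x_7 = 170, radius_7 = 20, center_x_8 = 370, center_y_8 = 350, radius_8 = 70, px0_9 = 20, py0_9 = 260, px1_9 = 140, py1_9 = 390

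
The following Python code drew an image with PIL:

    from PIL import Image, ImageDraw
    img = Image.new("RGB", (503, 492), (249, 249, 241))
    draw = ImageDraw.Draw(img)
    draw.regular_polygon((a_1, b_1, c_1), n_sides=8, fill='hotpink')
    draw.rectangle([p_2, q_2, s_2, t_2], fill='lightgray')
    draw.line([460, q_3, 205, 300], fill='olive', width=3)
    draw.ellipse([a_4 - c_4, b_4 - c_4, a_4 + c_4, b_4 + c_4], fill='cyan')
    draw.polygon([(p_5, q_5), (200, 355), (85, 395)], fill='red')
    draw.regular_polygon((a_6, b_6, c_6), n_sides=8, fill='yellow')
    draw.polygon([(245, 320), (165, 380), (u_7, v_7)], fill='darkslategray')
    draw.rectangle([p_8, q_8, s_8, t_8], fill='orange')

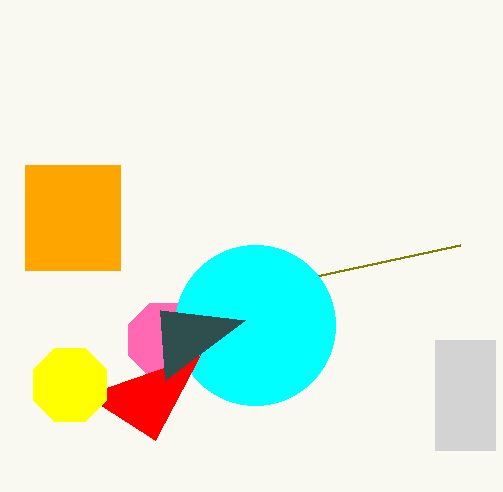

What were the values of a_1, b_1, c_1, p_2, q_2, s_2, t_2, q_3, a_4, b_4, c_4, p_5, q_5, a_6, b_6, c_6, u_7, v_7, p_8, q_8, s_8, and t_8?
a_1 = 165, b_1 = 340, c_1 = 40, p_2 = 435, q_2 = 340, s_2 = 495, t_2 = 450, q_3 = 245, a_4 = 255, b_4 = 325, c_4 = 80, p_5 = 155, q_5 = 440, a_6 = 70, b_6 = 385, c_6 = 40, u_7 = 160, v_7 = 310, p_8 = 25, q_8 = 165, s_8 = 120, t_8 = 270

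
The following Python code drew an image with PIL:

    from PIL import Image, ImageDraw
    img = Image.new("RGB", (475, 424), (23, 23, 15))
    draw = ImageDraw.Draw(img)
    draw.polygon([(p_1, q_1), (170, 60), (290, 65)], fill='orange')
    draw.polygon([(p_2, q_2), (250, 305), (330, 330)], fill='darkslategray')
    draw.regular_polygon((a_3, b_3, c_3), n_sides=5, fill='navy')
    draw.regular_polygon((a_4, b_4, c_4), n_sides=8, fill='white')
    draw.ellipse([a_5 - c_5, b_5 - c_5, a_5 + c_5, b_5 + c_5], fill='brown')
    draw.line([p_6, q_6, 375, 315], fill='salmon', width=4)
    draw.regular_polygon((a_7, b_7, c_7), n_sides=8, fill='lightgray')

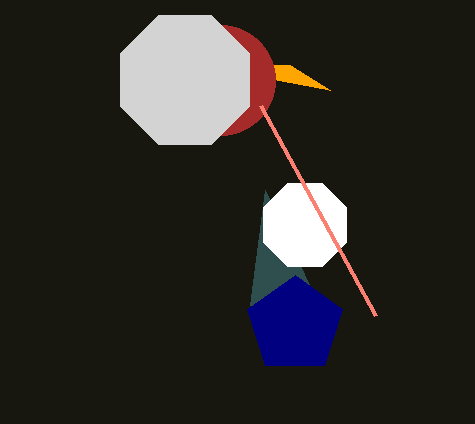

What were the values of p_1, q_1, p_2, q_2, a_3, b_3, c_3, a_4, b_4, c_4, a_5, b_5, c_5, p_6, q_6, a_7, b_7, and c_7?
p_1 = 330; q_1 = 90; p_2 = 265; q_2 = 190; a_3 = 295; b_3 = 325; c_3 = 50; a_4 = 305; b_4 = 225; c_4 = 45; a_5 = 220; b_5 = 80; c_5 = 55; p_6 = 260; q_6 = 105; a_7 = 185; b_7 = 80; c_7 = 70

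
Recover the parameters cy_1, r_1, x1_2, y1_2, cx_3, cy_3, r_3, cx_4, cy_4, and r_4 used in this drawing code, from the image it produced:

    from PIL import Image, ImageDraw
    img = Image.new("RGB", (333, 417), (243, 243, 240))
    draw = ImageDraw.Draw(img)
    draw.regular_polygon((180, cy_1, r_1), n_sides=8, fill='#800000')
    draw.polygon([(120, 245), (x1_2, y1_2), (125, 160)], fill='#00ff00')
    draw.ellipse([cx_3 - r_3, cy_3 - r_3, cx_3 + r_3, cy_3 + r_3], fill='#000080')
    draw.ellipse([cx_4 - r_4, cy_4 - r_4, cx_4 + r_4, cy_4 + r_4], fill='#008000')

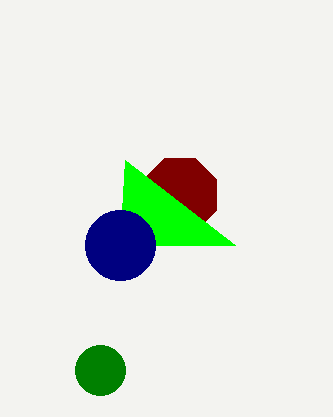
cy_1 = 195; r_1 = 40; x1_2 = 235; y1_2 = 245; cx_3 = 120; cy_3 = 245; r_3 = 35; cx_4 = 100; cy_4 = 370; r_4 = 25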